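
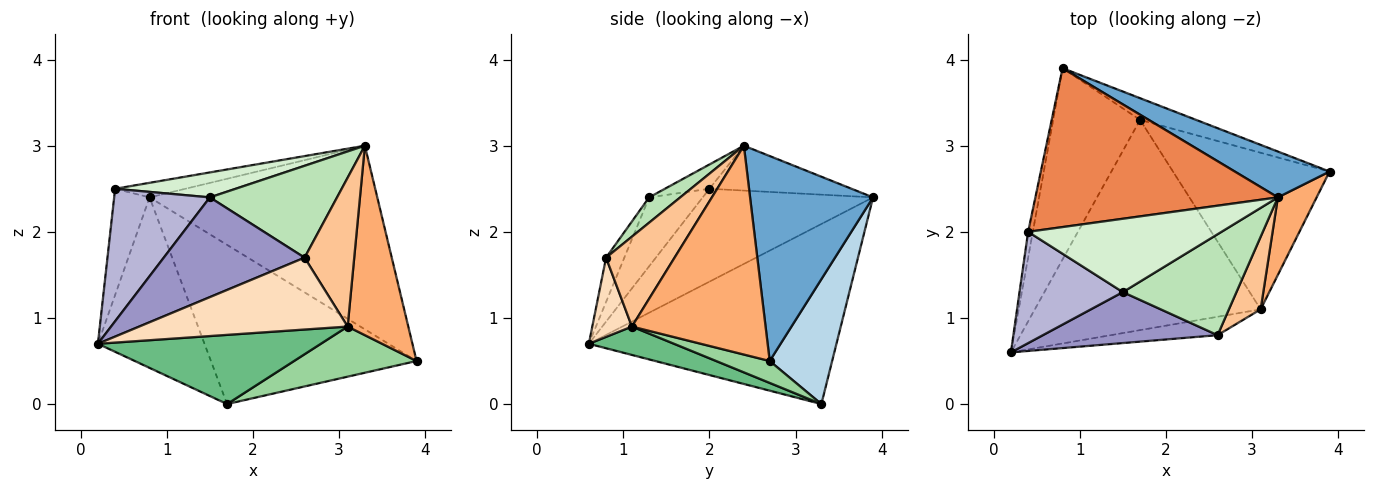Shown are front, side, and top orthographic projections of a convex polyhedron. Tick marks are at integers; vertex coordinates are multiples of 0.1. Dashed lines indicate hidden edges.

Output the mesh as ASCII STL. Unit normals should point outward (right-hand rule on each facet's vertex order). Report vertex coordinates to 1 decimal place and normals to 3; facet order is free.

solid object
 facet normal 0.464 0.859 0.215
  outer loop
   vertex 3.3 2.4 3.0
   vertex 3.9 2.7 0.5
   vertex 0.8 3.9 2.4
  endloop
 endfacet
 facet normal -0.840 0.361 -0.405
  outer loop
   vertex 1.7 3.3 0.0
   vertex 0.2 0.6 0.7
   vertex 0.8 3.9 2.4
  endloop
 endfacet
 facet normal 0.288 0.949 -0.129
  outer loop
   vertex 1.7 3.3 0.0
   vertex 0.8 3.9 2.4
   vertex 3.9 2.7 0.5
  endloop
 endfacet
 facet normal -0.978 0.203 -0.049
  outer loop
   vertex 0.4 2.0 2.5
   vertex 0.8 3.9 2.4
   vertex 0.2 0.6 0.7
  endloop
 endfacet
 facet normal -0.181 0.090 0.979
  outer loop
   vertex 0.4 2.0 2.5
   vertex 3.3 2.4 3.0
   vertex 0.8 3.9 2.4
  endloop
 endfacet
 facet normal 0.898 -0.407 0.167
  outer loop
   vertex 3.1 1.1 0.9
   vertex 3.9 2.7 0.5
   vertex 3.3 2.4 3.0
  endloop
 endfacet
 facet normal 0.779 -0.564 0.275
  outer loop
   vertex 3.1 1.1 0.9
   vertex 3.3 2.4 3.0
   vertex 2.6 0.8 1.7
  endloop
 endfacet
 facet normal 0.181 -0.953 -0.244
  outer loop
   vertex 3.1 1.1 0.9
   vertex 2.6 0.8 1.7
   vertex 0.2 0.6 0.7
  endloop
 endfacet
 facet normal 0.119 -0.310 -0.943
  outer loop
   vertex 3.1 1.1 0.9
   vertex 0.2 0.6 0.7
   vertex 1.7 3.3 0.0
  endloop
 endfacet
 facet normal 0.132 -0.302 -0.944
  outer loop
   vertex 3.1 1.1 0.9
   vertex 1.7 3.3 0.0
   vertex 3.9 2.7 0.5
  endloop
 endfacet
 facet normal 0.163 -0.664 0.730
  outer loop
   vertex 1.5 1.3 2.4
   vertex 2.6 0.8 1.7
   vertex 3.3 2.4 3.0
  endloop
 endfacet
 facet normal -0.118 -0.320 0.940
  outer loop
   vertex 1.5 1.3 2.4
   vertex 3.3 2.4 3.0
   vertex 0.4 2.0 2.5
  endloop
 endfacet
 facet normal -0.115 -0.885 0.452
  outer loop
   vertex 1.5 1.3 2.4
   vertex 0.2 0.6 0.7
   vertex 2.6 0.8 1.7
  endloop
 endfacet
 facet normal -0.394 -0.704 0.591
  outer loop
   vertex 1.5 1.3 2.4
   vertex 0.4 2.0 2.5
   vertex 0.2 0.6 0.7
  endloop
 endfacet
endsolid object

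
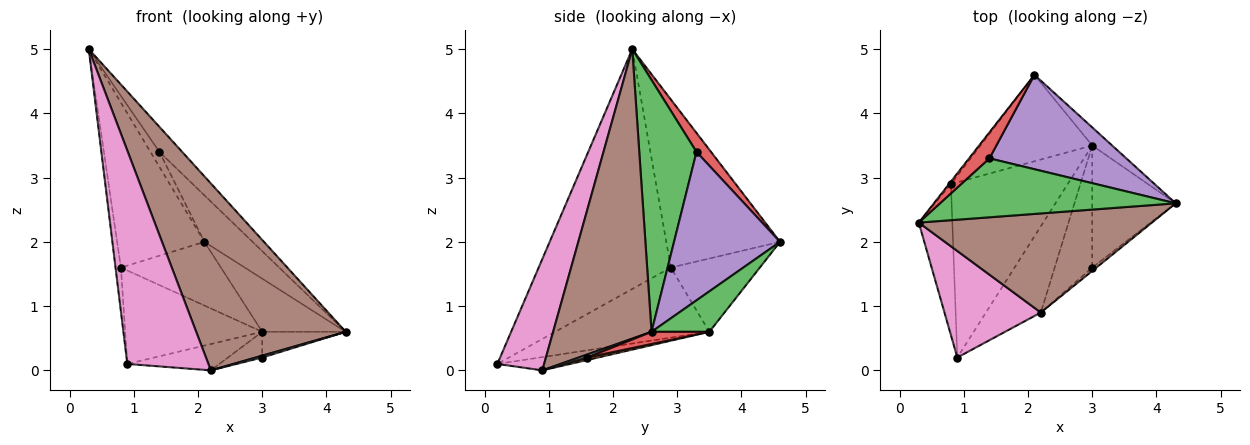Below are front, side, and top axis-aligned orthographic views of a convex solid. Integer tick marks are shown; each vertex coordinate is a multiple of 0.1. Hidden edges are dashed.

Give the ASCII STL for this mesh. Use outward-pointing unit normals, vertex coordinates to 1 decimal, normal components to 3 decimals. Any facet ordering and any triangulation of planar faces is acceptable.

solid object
 facet normal -0.793 0.609 -0.009
  outer loop
   vertex 0.8 2.9 1.6
   vertex 0.3 2.3 5.0
   vertex 2.1 4.6 2.0
  endloop
 endfacet
 facet normal -0.990 0.040 -0.138
  outer loop
   vertex 0.8 2.9 1.6
   vertex 0.9 0.2 0.1
   vertex 0.3 2.3 5.0
  endloop
 endfacet
 facet normal 0.701 0.279 0.656
  outer loop
   vertex 1.4 3.3 3.4
   vertex 0.3 2.3 5.0
   vertex 4.3 2.6 0.6
  endloop
 endfacet
 facet normal 0.628 0.388 0.674
  outer loop
   vertex 1.4 3.3 3.4
   vertex 2.1 4.6 2.0
   vertex 0.3 2.3 5.0
  endloop
 endfacet
 facet normal 0.697 0.317 0.643
  outer loop
   vertex 1.4 3.3 3.4
   vertex 4.3 2.6 0.6
   vertex 2.1 4.6 2.0
  endloop
 endfacet
 facet normal 0.503 -0.764 0.405
  outer loop
   vertex 2.2 0.9 0.0
   vertex 4.3 2.6 0.6
   vertex 0.3 2.3 5.0
  endloop
 endfacet
 facet normal 0.459 -0.795 0.397
  outer loop
   vertex 2.2 0.9 0.0
   vertex 0.3 2.3 5.0
   vertex 0.9 0.2 0.1
  endloop
 endfacet
 facet normal 0.538 -0.404 -0.740
  outer loop
   vertex 3.0 1.6 0.2
   vertex 4.3 2.6 0.6
   vertex 2.2 0.9 0.0
  endloop
 endfacet
 facet normal -0.225 0.284 -0.932
  outer loop
   vertex 3.0 3.5 0.6
   vertex 2.2 0.9 0.0
   vertex 0.9 0.2 0.1
  endloop
 endfacet
 facet normal -0.467 0.524 -0.712
  outer loop
   vertex 3.0 3.5 0.6
   vertex 0.8 2.9 1.6
   vertex 2.1 4.6 2.0
  endloop
 endfacet
 facet normal -0.468 0.416 -0.780
  outer loop
   vertex 3.0 3.5 0.6
   vertex 0.9 0.2 0.1
   vertex 0.8 2.9 1.6
  endloop
 endfacet
 facet normal 0.064 0.206 -0.977
  outer loop
   vertex 3.0 3.5 0.6
   vertex 3.0 1.6 0.2
   vertex 2.2 0.9 0.0
  endloop
 endfacet
 facet normal 0.548 0.792 -0.270
  outer loop
   vertex 3.0 3.5 0.6
   vertex 2.1 4.6 2.0
   vertex 4.3 2.6 0.6
  endloop
 endfacet
 facet normal 0.141 0.204 -0.969
  outer loop
   vertex 3.0 3.5 0.6
   vertex 4.3 2.6 0.6
   vertex 3.0 1.6 0.2
  endloop
 endfacet
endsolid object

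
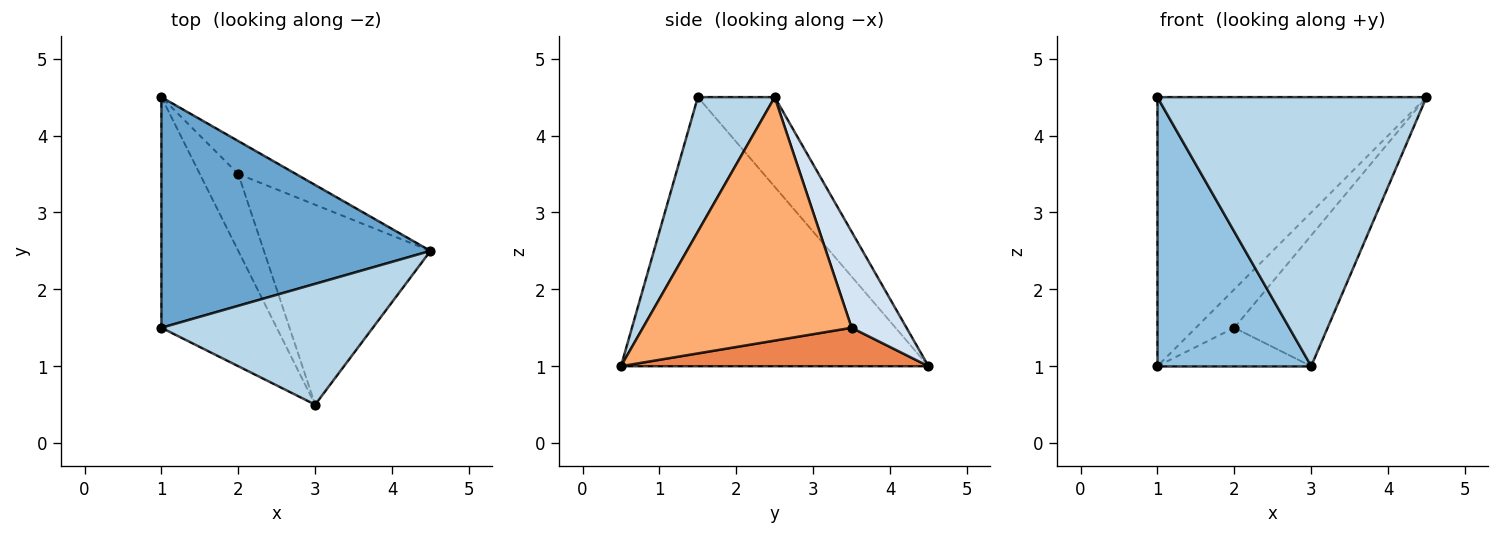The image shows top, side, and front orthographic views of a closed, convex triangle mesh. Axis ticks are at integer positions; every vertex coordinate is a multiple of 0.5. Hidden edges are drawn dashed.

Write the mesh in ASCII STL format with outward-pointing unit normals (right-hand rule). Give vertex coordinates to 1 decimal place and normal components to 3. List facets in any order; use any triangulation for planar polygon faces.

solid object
 facet normal -0.212 0.742 0.636
  outer loop
   vertex 1.0 1.5 4.5
   vertex 4.5 2.5 4.5
   vertex 1.0 4.5 1.0
  endloop
 endfacet
 facet normal -0.835 -0.418 -0.358
  outer loop
   vertex 1.0 1.5 4.5
   vertex 1.0 4.5 1.0
   vertex 3.0 0.5 1.0
  endloop
 endfacet
 facet normal 0.252 -0.883 0.396
  outer loop
   vertex 1.0 1.5 4.5
   vertex 3.0 0.5 1.0
   vertex 4.5 2.5 4.5
  endloop
 endfacet
 facet normal 0.735 0.515 -0.441
  outer loop
   vertex 2.0 3.5 1.5
   vertex 1.0 4.5 1.0
   vertex 4.5 2.5 4.5
  endloop
 endfacet
 facet normal 0.667 0.333 -0.667
  outer loop
   vertex 2.0 3.5 1.5
   vertex 3.0 0.5 1.0
   vertex 1.0 4.5 1.0
  endloop
 endfacet
 facet normal 0.774 0.346 -0.530
  outer loop
   vertex 2.0 3.5 1.5
   vertex 4.5 2.5 4.5
   vertex 3.0 0.5 1.0
  endloop
 endfacet
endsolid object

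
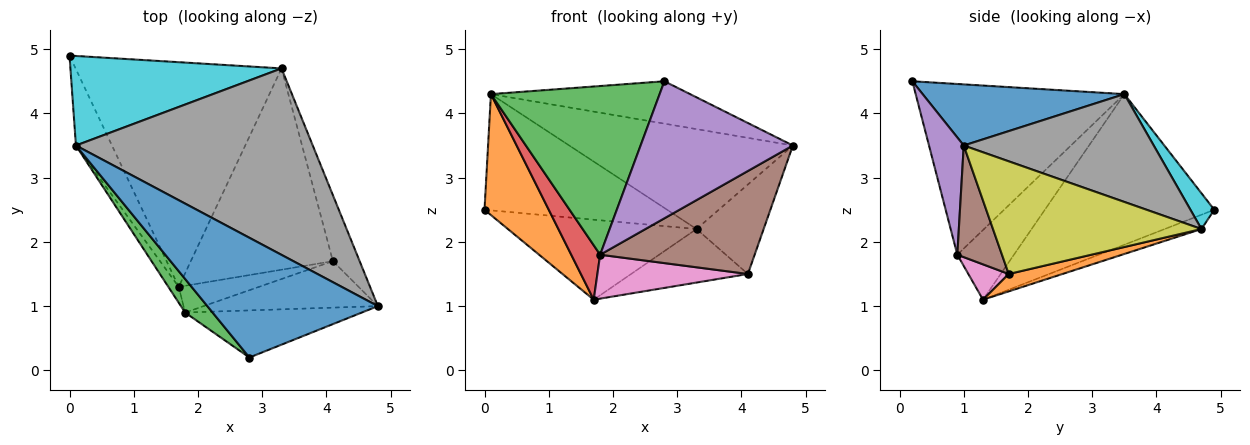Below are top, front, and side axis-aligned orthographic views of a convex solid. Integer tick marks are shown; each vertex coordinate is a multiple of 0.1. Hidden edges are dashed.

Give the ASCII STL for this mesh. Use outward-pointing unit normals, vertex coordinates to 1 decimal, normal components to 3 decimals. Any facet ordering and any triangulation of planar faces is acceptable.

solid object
 facet normal 0.320 0.316 0.893
  outer loop
   vertex 0.1 3.5 4.3
   vertex 2.8 0.2 4.5
   vertex 4.8 1.0 3.5
  endloop
 endfacet
 facet normal -0.912 -0.346 -0.218
  outer loop
   vertex 0.1 3.5 4.3
   vertex 0.0 4.9 2.5
   vertex 1.7 1.3 1.1
  endloop
 endfacet
 facet normal -0.772 -0.624 0.124
  outer loop
   vertex 1.8 0.9 1.8
   vertex 2.8 0.2 4.5
   vertex 0.1 3.5 4.3
  endloop
 endfacet
 facet normal -0.883 -0.451 -0.131
  outer loop
   vertex 1.8 0.9 1.8
   vertex 0.1 3.5 4.3
   vertex 1.7 1.3 1.1
  endloop
 endfacet
 facet normal 0.211 -0.924 -0.318
  outer loop
   vertex 1.8 0.9 1.8
   vertex 4.8 1.0 3.5
   vertex 2.8 0.2 4.5
  endloop
 endfacet
 facet normal 0.255 -0.881 -0.398
  outer loop
   vertex 1.8 0.9 1.8
   vertex 4.1 1.7 1.5
   vertex 4.8 1.0 3.5
  endloop
 endfacet
 facet normal 0.223 -0.832 -0.507
  outer loop
   vertex 1.8 0.9 1.8
   vertex 1.7 1.3 1.1
   vertex 4.1 1.7 1.5
  endloop
 endfacet
 facet normal 0.372 0.438 0.818
  outer loop
   vertex 3.3 4.7 2.2
   vertex 0.1 3.5 4.3
   vertex 4.8 1.0 3.5
  endloop
 endfacet
 facet normal 0.928 0.299 -0.220
  outer loop
   vertex 3.3 4.7 2.2
   vertex 4.8 1.0 3.5
   vertex 4.1 1.7 1.5
  endloop
 endfacet
 facet normal 0.103 0.788 0.607
  outer loop
   vertex 3.3 4.7 2.2
   vertex 0.0 4.9 2.5
   vertex 0.1 3.5 4.3
  endloop
 endfacet
 facet normal -0.065 0.335 -0.940
  outer loop
   vertex 3.3 4.7 2.2
   vertex 1.7 1.3 1.1
   vertex 0.0 4.9 2.5
  endloop
 endfacet
 facet normal 0.117 0.255 -0.960
  outer loop
   vertex 3.3 4.7 2.2
   vertex 4.1 1.7 1.5
   vertex 1.7 1.3 1.1
  endloop
 endfacet
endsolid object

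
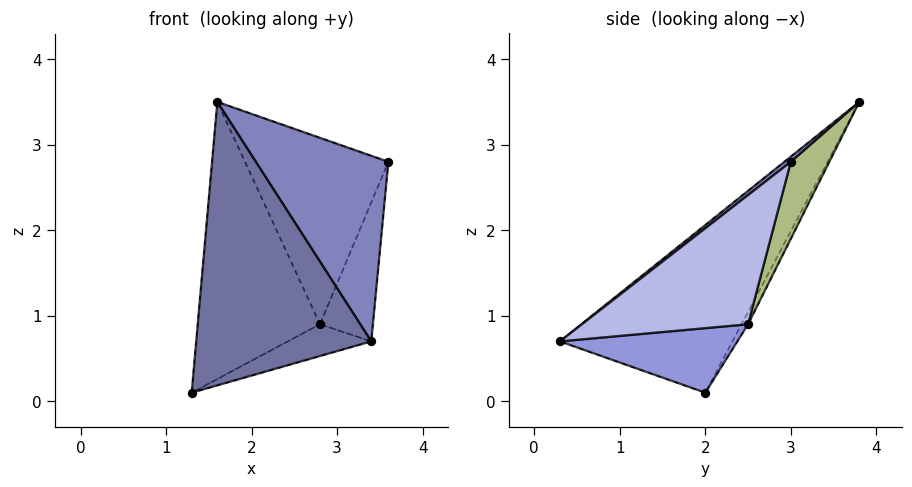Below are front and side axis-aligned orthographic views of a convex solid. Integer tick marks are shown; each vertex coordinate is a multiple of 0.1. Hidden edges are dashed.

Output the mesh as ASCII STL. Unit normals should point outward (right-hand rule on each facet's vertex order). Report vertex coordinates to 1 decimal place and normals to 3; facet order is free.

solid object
 facet normal -0.643 -0.652 0.402
  outer loop
   vertex 1.6 3.8 3.5
   vertex 1.3 2.0 0.1
   vertex 3.4 0.3 0.7
  endloop
 endfacet
 facet normal 0.030 -0.615 0.788
  outer loop
   vertex 1.6 3.8 3.5
   vertex 3.4 0.3 0.7
   vertex 3.6 3.0 2.8
  endloop
 endfacet
 facet normal 0.411 0.193 -0.891
  outer loop
   vertex 2.8 2.5 0.9
   vertex 3.4 0.3 0.7
   vertex 1.3 2.0 0.1
  endloop
 endfacet
 facet normal 0.859 0.274 -0.434
  outer loop
   vertex 2.8 2.5 0.9
   vertex 3.6 3.0 2.8
   vertex 3.4 0.3 0.7
  endloop
 endfacet
 facet normal -0.047 0.885 -0.464
  outer loop
   vertex 2.8 2.5 0.9
   vertex 1.3 2.0 0.1
   vertex 1.6 3.8 3.5
  endloop
 endfacet
 facet normal 0.244 0.908 -0.341
  outer loop
   vertex 2.8 2.5 0.9
   vertex 1.6 3.8 3.5
   vertex 3.6 3.0 2.8
  endloop
 endfacet
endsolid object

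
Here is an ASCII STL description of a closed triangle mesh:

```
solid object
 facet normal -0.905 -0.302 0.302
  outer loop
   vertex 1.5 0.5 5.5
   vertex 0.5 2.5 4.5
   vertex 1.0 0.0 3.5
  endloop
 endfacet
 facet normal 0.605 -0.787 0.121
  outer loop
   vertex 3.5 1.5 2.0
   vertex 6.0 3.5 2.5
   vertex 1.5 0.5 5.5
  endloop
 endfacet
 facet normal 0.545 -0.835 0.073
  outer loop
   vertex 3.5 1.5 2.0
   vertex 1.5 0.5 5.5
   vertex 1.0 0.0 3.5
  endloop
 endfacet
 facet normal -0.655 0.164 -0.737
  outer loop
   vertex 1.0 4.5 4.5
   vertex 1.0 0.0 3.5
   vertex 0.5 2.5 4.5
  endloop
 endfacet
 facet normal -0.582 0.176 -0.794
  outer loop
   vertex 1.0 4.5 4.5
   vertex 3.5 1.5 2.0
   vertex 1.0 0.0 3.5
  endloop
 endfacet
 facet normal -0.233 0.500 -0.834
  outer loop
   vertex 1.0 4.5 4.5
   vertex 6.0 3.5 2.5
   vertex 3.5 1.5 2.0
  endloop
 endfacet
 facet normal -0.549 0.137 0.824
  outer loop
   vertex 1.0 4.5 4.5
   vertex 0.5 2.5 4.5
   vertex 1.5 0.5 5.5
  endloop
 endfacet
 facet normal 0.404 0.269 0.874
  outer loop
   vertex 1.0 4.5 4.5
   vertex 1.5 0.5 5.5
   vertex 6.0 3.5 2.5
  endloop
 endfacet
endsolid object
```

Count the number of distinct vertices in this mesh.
6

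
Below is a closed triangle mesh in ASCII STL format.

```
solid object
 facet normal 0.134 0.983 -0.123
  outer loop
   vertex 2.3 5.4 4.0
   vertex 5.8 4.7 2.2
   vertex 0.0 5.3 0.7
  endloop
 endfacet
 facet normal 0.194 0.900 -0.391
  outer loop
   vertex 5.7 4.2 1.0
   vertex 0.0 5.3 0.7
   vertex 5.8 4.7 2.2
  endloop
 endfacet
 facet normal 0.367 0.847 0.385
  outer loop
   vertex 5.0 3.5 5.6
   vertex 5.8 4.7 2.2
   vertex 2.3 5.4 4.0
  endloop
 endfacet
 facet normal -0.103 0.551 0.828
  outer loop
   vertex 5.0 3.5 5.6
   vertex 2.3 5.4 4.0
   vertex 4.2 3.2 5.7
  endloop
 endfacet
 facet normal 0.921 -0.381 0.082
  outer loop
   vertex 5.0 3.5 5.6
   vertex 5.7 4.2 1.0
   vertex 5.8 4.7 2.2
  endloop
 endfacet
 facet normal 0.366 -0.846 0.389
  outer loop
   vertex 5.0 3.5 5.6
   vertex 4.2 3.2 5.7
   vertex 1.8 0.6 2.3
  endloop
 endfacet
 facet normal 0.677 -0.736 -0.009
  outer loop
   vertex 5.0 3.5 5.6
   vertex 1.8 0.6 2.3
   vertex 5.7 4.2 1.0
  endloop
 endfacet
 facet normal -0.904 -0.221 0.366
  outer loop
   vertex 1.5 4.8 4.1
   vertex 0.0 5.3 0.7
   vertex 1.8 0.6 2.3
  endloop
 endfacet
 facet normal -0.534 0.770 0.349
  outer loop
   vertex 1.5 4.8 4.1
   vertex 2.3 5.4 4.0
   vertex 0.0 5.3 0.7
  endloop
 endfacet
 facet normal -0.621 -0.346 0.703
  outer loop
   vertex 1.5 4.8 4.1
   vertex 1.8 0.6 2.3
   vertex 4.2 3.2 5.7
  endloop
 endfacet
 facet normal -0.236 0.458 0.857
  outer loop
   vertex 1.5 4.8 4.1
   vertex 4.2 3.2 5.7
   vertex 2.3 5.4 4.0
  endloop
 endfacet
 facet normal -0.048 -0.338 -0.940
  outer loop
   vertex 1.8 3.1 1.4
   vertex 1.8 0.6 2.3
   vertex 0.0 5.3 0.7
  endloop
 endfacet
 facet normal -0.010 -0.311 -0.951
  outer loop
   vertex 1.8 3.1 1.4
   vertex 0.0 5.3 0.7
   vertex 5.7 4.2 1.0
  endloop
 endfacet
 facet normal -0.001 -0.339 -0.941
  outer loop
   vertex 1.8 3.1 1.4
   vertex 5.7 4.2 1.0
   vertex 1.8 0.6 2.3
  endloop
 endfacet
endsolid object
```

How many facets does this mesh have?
14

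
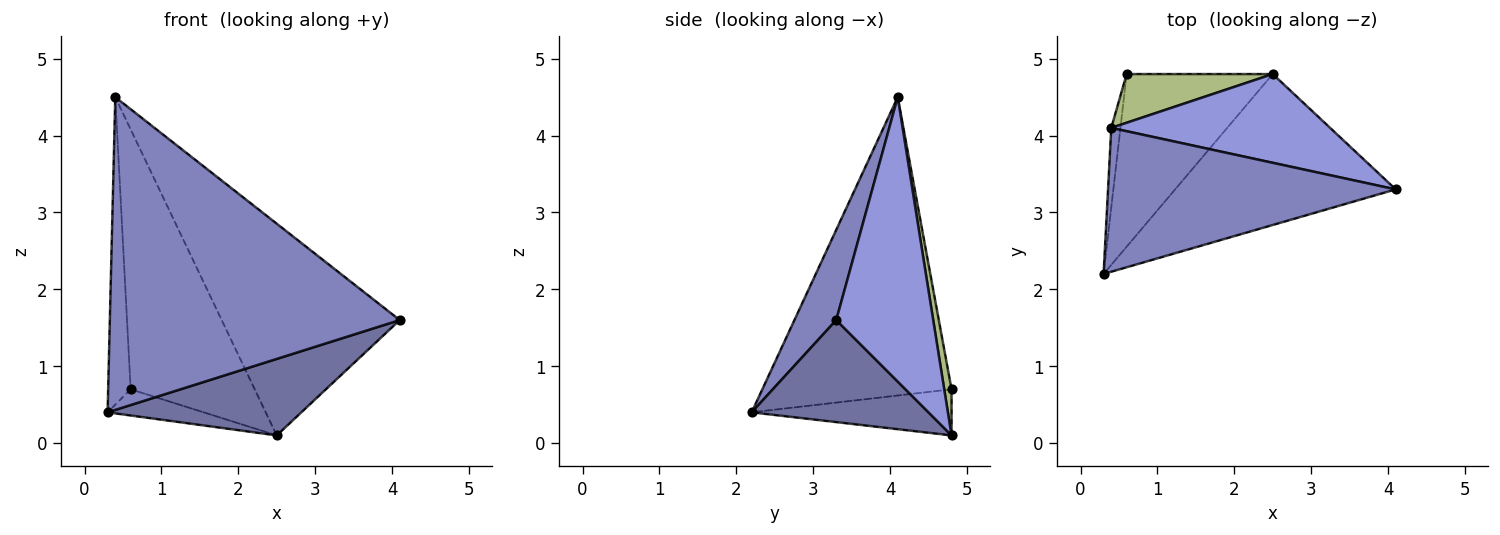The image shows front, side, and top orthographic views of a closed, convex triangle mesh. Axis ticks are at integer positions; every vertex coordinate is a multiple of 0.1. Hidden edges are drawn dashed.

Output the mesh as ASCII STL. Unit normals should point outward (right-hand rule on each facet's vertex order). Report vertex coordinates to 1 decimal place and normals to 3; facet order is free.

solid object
 facet normal 0.381 -0.418 -0.825
  outer loop
   vertex 2.5 4.8 0.1
   vertex 4.1 3.3 1.6
   vertex 0.3 2.2 0.4
  endloop
 endfacet
 facet normal 0.130 -0.901 0.414
  outer loop
   vertex 0.4 4.1 4.5
   vertex 0.3 2.2 0.4
   vertex 4.1 3.3 1.6
  endloop
 endfacet
 facet normal 0.449 0.824 0.345
  outer loop
   vertex 0.4 4.1 4.5
   vertex 4.1 3.3 1.6
   vertex 2.5 4.8 0.1
  endloop
 endfacet
 facet normal -0.298 0.143 -0.944
  outer loop
   vertex 0.6 4.8 0.7
   vertex 2.5 4.8 0.1
   vertex 0.3 2.2 0.4
  endloop
 endfacet
 facet normal -0.993 0.118 -0.030
  outer loop
   vertex 0.6 4.8 0.7
   vertex 0.3 2.2 0.4
   vertex 0.4 4.1 4.5
  endloop
 endfacet
 facet normal 0.058 0.981 0.184
  outer loop
   vertex 0.6 4.8 0.7
   vertex 0.4 4.1 4.5
   vertex 2.5 4.8 0.1
  endloop
 endfacet
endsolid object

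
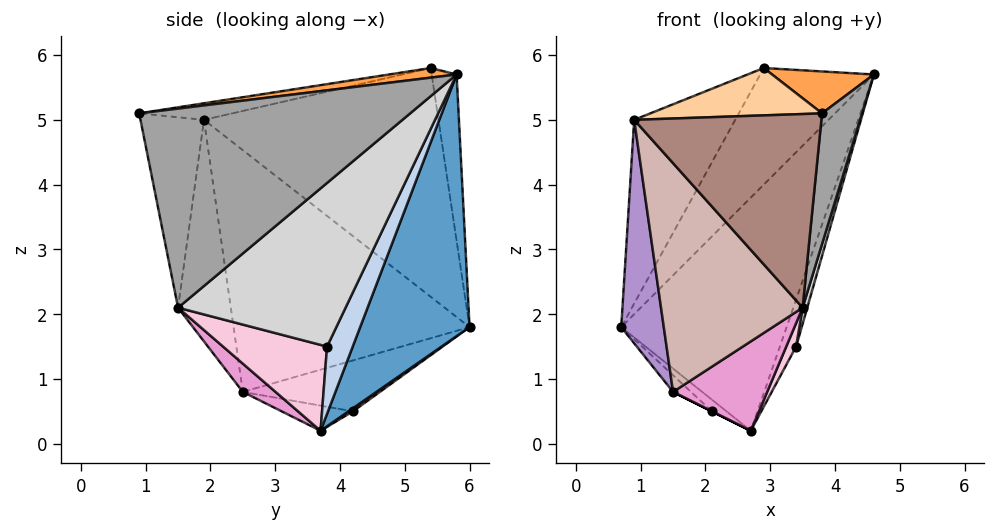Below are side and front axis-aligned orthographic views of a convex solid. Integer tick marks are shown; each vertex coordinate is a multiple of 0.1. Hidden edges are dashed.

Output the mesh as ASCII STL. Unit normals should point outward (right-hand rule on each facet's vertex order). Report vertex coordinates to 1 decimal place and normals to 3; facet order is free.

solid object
 facet normal 0.492 0.743 -0.454
  outer loop
   vertex 2.7 3.7 0.2
   vertex 0.7 6.0 1.8
   vertex 4.6 5.8 5.7
  endloop
 endfacet
 facet normal 0.757 0.479 -0.444
  outer loop
   vertex 3.4 3.8 1.5
   vertex 2.7 3.7 0.2
   vertex 4.6 5.8 5.7
  endloop
 endfacet
 facet normal 0.090 -0.136 0.987
  outer loop
   vertex 2.9 5.4 5.8
   vertex 3.8 0.9 5.1
   vertex 4.6 5.8 5.7
  endloop
 endfacet
 facet normal -0.093 -0.171 0.981
  outer loop
   vertex 2.9 5.4 5.8
   vertex 0.9 1.9 5.0
   vertex 3.8 0.9 5.1
  endloop
 endfacet
 facet normal -0.207 0.944 0.256
  outer loop
   vertex 2.9 5.4 5.8
   vertex 4.6 5.8 5.7
   vertex 0.7 6.0 1.8
  endloop
 endfacet
 facet normal -0.800 0.345 0.492
  outer loop
   vertex 2.9 5.4 5.8
   vertex 0.7 6.0 1.8
   vertex 0.9 1.9 5.0
  endloop
 endfacet
 facet normal 0.206 0.673 -0.710
  outer loop
   vertex 2.1 4.2 0.5
   vertex 0.7 6.0 1.8
   vertex 2.7 3.7 0.2
  endloop
 endfacet
 facet normal -0.447 0.000 -0.894
  outer loop
   vertex 1.5 2.5 0.8
   vertex 2.1 4.2 0.5
   vertex 2.7 3.7 0.2
  endloop
 endfacet
 facet normal -0.971 -0.175 -0.164
  outer loop
   vertex 1.5 2.5 0.8
   vertex 0.9 1.9 5.0
   vertex 0.7 6.0 1.8
  endloop
 endfacet
 facet normal -0.620 0.081 -0.780
  outer loop
   vertex 1.5 2.5 0.8
   vertex 0.7 6.0 1.8
   vertex 2.1 4.2 0.5
  endloop
 endfacet
 facet normal -0.317 -0.936 -0.155
  outer loop
   vertex 3.5 1.5 2.1
   vertex 3.8 0.9 5.1
   vertex 0.9 1.9 5.0
  endloop
 endfacet
 facet normal -0.343 -0.922 -0.181
  outer loop
   vertex 3.5 1.5 2.1
   vertex 0.9 1.9 5.0
   vertex 1.5 2.5 0.8
  endloop
 endfacet
 facet normal 0.207 -0.595 -0.776
  outer loop
   vertex 3.5 1.5 2.1
   vertex 1.5 2.5 0.8
   vertex 2.7 3.7 0.2
  endloop
 endfacet
 facet normal 0.880 -0.084 -0.467
  outer loop
   vertex 3.5 1.5 2.1
   vertex 2.7 3.7 0.2
   vertex 3.4 3.8 1.5
  endloop
 endfacet
 facet normal 0.981 -0.145 -0.127
  outer loop
   vertex 3.5 1.5 2.1
   vertex 4.6 5.8 5.7
   vertex 3.8 0.9 5.1
  endloop
 endfacet
 facet normal 0.964 -0.027 -0.263
  outer loop
   vertex 3.5 1.5 2.1
   vertex 3.4 3.8 1.5
   vertex 4.6 5.8 5.7
  endloop
 endfacet
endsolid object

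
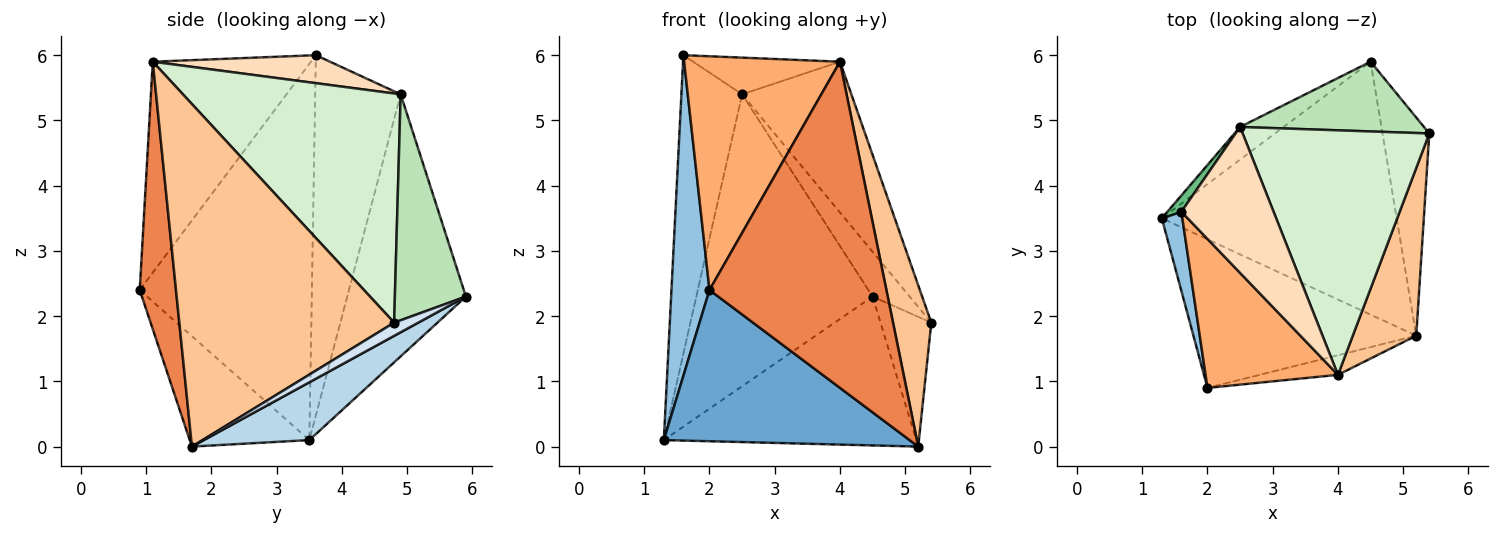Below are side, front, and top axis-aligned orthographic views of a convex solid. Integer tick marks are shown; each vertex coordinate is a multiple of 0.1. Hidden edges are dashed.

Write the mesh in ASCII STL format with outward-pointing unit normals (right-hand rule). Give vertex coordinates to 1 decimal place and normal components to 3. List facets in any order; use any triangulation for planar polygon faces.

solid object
 facet normal -0.328 -0.674 -0.662
  outer loop
   vertex 2.0 0.9 2.4
   vertex 1.3 3.5 0.1
   vertex 5.2 1.7 0.0
  endloop
 endfacet
 facet normal -0.975 -0.215 0.053
  outer loop
   vertex 2.0 0.9 2.4
   vertex 1.6 3.6 6.0
   vertex 1.3 3.5 0.1
  endloop
 endfacet
 facet normal 0.207 0.496 -0.843
  outer loop
   vertex 4.5 5.9 2.3
   vertex 5.2 1.7 0.0
   vertex 1.3 3.5 0.1
  endloop
 endfacet
 facet normal 0.236 0.497 -0.835
  outer loop
   vertex 4.5 5.9 2.3
   vertex 5.4 4.8 1.9
   vertex 5.2 1.7 0.0
  endloop
 endfacet
 facet normal 0.200 -0.978 -0.059
  outer loop
   vertex 4.0 1.1 5.9
   vertex 2.0 0.9 2.4
   vertex 5.2 1.7 0.0
  endloop
 endfacet
 facet normal -0.650 -0.641 0.408
  outer loop
   vertex 4.0 1.1 5.9
   vertex 1.6 3.6 6.0
   vertex 2.0 0.9 2.4
  endloop
 endfacet
 facet normal 0.969 -0.172 0.179
  outer loop
   vertex 4.0 1.1 5.9
   vertex 5.2 1.7 0.0
   vertex 5.4 4.8 1.9
  endloop
 endfacet
 facet normal 0.282 0.234 0.930
  outer loop
   vertex 2.5 4.9 5.4
   vertex 1.6 3.6 6.0
   vertex 4.0 1.1 5.9
  endloop
 endfacet
 facet normal -0.815 0.579 0.032
  outer loop
   vertex 2.5 4.9 5.4
   vertex 1.3 3.5 0.1
   vertex 1.6 3.6 6.0
  endloop
 endfacet
 facet normal -0.556 0.826 -0.092
  outer loop
   vertex 2.5 4.9 5.4
   vertex 4.5 5.9 2.3
   vertex 1.3 3.5 0.1
  endloop
 endfacet
 facet normal 0.719 0.375 0.585
  outer loop
   vertex 2.5 4.9 5.4
   vertex 5.4 4.8 1.9
   vertex 4.5 5.9 2.3
  endloop
 endfacet
 facet normal 0.723 0.363 0.588
  outer loop
   vertex 2.5 4.9 5.4
   vertex 4.0 1.1 5.9
   vertex 5.4 4.8 1.9
  endloop
 endfacet
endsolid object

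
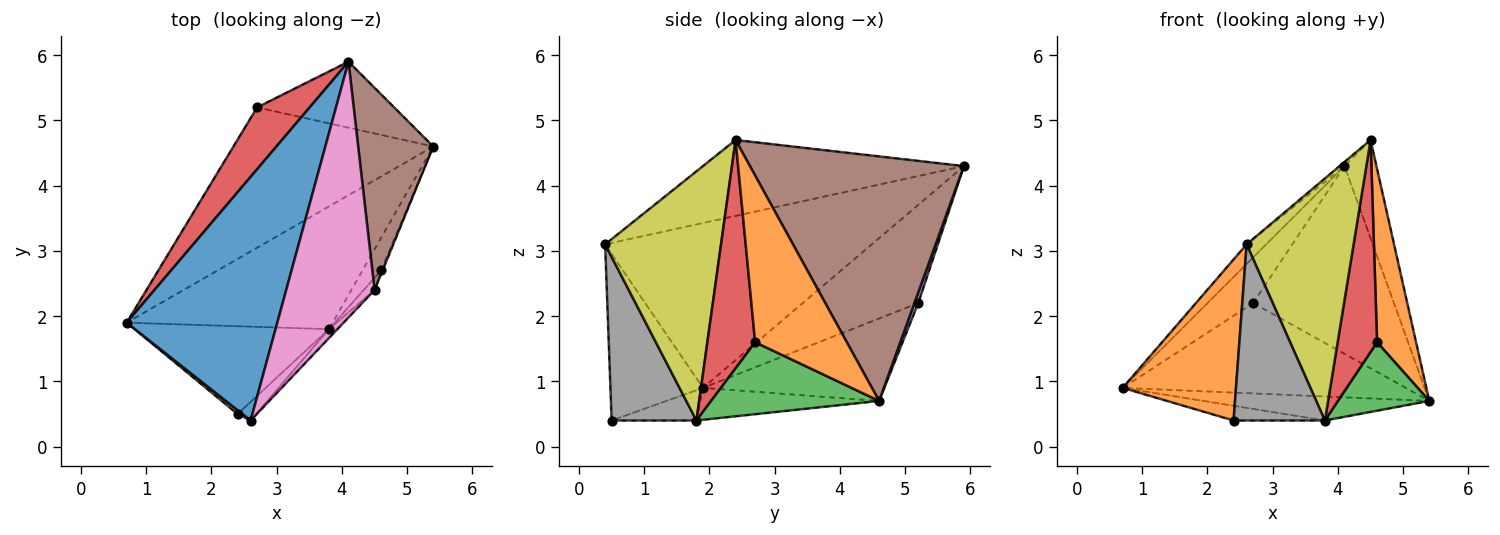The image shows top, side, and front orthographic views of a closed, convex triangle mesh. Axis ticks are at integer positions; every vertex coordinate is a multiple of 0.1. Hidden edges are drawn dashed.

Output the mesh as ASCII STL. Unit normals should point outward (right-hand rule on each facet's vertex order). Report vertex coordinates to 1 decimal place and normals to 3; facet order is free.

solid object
 facet normal -0.737 0.054 0.674
  outer loop
   vertex 4.1 5.9 4.3
   vertex 0.7 1.9 0.9
   vertex 2.6 0.4 3.1
  endloop
 endfacet
 facet normal -0.632 -0.774 0.018
  outer loop
   vertex 2.4 0.5 0.4
   vertex 2.6 0.4 3.1
   vertex 0.7 1.9 0.9
  endloop
 endfacet
 facet normal -0.328 0.512 -0.794
  outer loop
   vertex 2.7 5.2 2.2
   vertex 5.4 4.6 0.7
   vertex 0.7 1.9 0.9
  endloop
 endfacet
 facet normal -0.833 0.329 0.445
  outer loop
   vertex 2.7 5.2 2.2
   vertex 0.7 1.9 0.9
   vertex 4.1 5.9 4.3
  endloop
 endfacet
 facet normal 0.025 0.943 -0.331
  outer loop
   vertex 2.7 5.2 2.2
   vertex 4.1 5.9 4.3
   vertex 5.4 4.6 0.7
  endloop
 endfacet
 facet normal 0.946 0.141 0.291
  outer loop
   vertex 4.5 2.4 4.7
   vertex 5.4 4.6 0.7
   vertex 4.1 5.9 4.3
  endloop
 endfacet
 facet normal -0.652 0.012 0.758
  outer loop
   vertex 4.5 2.4 4.7
   vertex 4.1 5.9 4.3
   vertex 2.6 0.4 3.1
  endloop
 endfacet
 facet normal 0.678 -0.731 -0.077
  outer loop
   vertex 3.8 1.8 0.4
   vertex 2.6 0.4 3.1
   vertex 2.4 0.5 0.4
  endloop
 endfacet
 facet normal 0.735 -0.678 -0.025
  outer loop
   vertex 3.8 1.8 0.4
   vertex 4.5 2.4 4.7
   vertex 2.6 0.4 3.1
  endloop
 endfacet
 facet normal -0.150 0.190 -0.970
  outer loop
   vertex 3.8 1.8 0.4
   vertex 0.7 1.9 0.9
   vertex 5.4 4.6 0.7
  endloop
 endfacet
 facet normal -0.152 0.164 -0.975
  outer loop
   vertex 3.8 1.8 0.4
   vertex 2.4 0.5 0.4
   vertex 0.7 1.9 0.9
  endloop
 endfacet
 facet normal 0.920 -0.391 -0.008
  outer loop
   vertex 4.6 2.7 1.6
   vertex 5.4 4.6 0.7
   vertex 4.5 2.4 4.7
  endloop
 endfacet
 facet normal 0.857 -0.466 -0.222
  outer loop
   vertex 4.6 2.7 1.6
   vertex 3.8 1.8 0.4
   vertex 5.4 4.6 0.7
  endloop
 endfacet
 facet normal 0.771 -0.636 -0.037
  outer loop
   vertex 4.6 2.7 1.6
   vertex 4.5 2.4 4.7
   vertex 3.8 1.8 0.4
  endloop
 endfacet
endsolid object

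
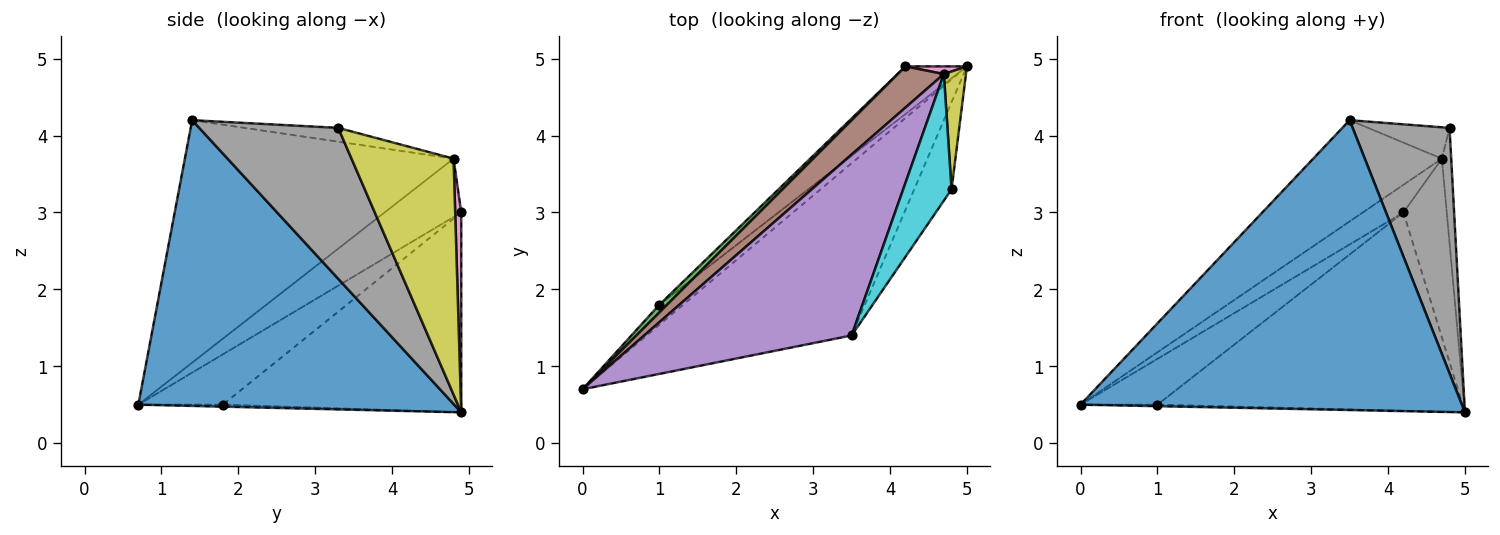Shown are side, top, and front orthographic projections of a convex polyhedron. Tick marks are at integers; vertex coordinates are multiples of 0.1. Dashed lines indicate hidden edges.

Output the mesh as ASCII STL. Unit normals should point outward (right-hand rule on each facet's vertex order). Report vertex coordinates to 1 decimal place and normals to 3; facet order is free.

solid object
 facet normal 0.580 -0.700 -0.416
  outer loop
   vertex 3.5 1.4 4.2
   vertex 0.0 0.7 0.5
   vertex 5.0 4.9 0.4
  endloop
 endfacet
 facet normal -0.084 0.076 -0.994
  outer loop
   vertex 1.0 1.8 0.5
   vertex 5.0 4.9 0.4
   vertex 0.0 0.7 0.5
  endloop
 endfacet
 facet normal -0.735 0.668 0.112
  outer loop
   vertex 4.2 4.9 3.0
   vertex 1.0 1.8 0.5
   vertex 0.0 0.7 0.5
  endloop
 endfacet
 facet normal -0.605 0.774 -0.186
  outer loop
   vertex 4.2 4.9 3.0
   vertex 5.0 4.9 0.4
   vertex 1.0 1.8 0.5
  endloop
 endfacet
 facet normal -0.714 0.342 0.611
  outer loop
   vertex 4.7 4.8 3.7
   vertex 0.0 0.7 0.5
   vertex 3.5 1.4 4.2
  endloop
 endfacet
 facet normal -0.725 0.384 0.572
  outer loop
   vertex 4.7 4.8 3.7
   vertex 4.2 4.9 3.0
   vertex 0.0 0.7 0.5
  endloop
 endfacet
 facet normal 0.138 0.989 0.043
  outer loop
   vertex 4.7 4.8 3.7
   vertex 5.0 4.9 0.4
   vertex 4.2 4.9 3.0
  endloop
 endfacet
 facet normal 0.804 -0.561 -0.199
  outer loop
   vertex 4.8 3.3 4.1
   vertex 3.5 1.4 4.2
   vertex 5.0 4.9 0.4
  endloop
 endfacet
 facet normal 0.992 0.091 0.093
  outer loop
   vertex 4.8 3.3 4.1
   vertex 5.0 4.9 0.4
   vertex 4.7 4.8 3.7
  endloop
 endfacet
 facet normal -0.267 0.232 0.936
  outer loop
   vertex 4.8 3.3 4.1
   vertex 4.7 4.8 3.7
   vertex 3.5 1.4 4.2
  endloop
 endfacet
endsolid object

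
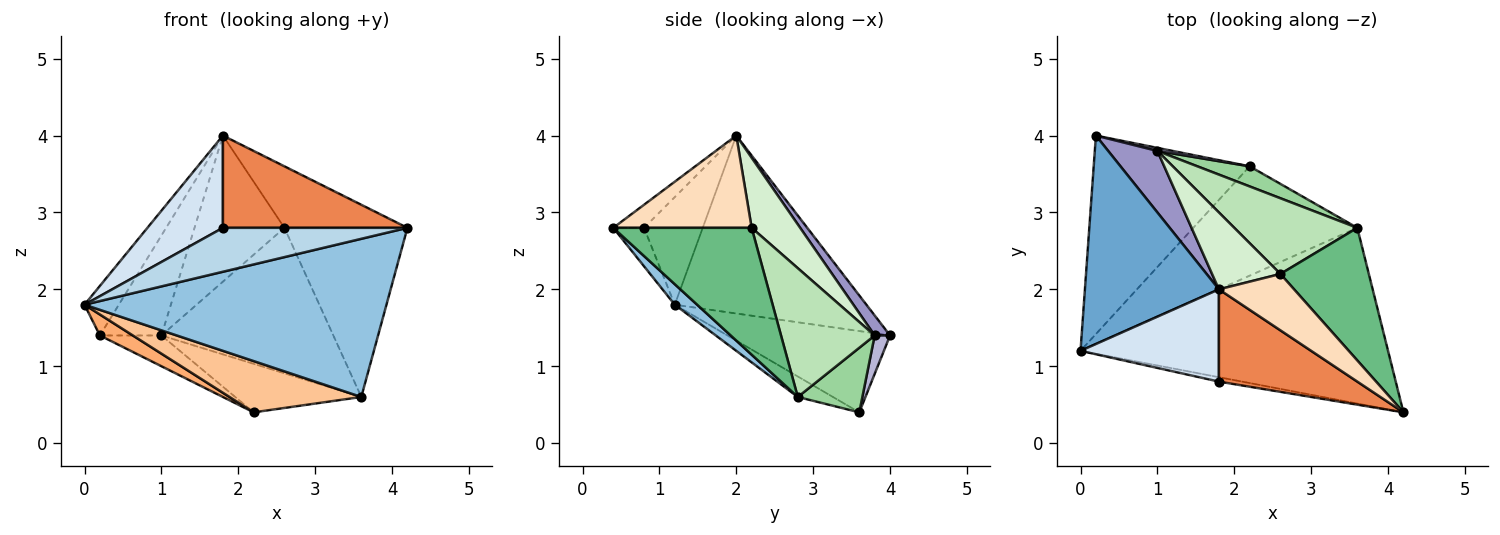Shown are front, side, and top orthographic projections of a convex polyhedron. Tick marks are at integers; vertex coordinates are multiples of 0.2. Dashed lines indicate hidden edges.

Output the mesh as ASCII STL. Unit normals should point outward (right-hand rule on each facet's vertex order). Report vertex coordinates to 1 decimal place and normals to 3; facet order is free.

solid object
 facet normal -0.791 0.142 0.596
  outer loop
   vertex 1.8 2.0 4.0
   vertex 0.2 4.0 1.4
   vertex 0.0 1.2 1.8
  endloop
 endfacet
 facet normal 0.049 -0.668 -0.742
  outer loop
   vertex 3.6 2.8 0.6
   vertex 4.2 0.4 2.8
   vertex 0.0 1.2 1.8
  endloop
 endfacet
 facet normal -0.164 -0.982 -0.098
  outer loop
   vertex 1.8 0.8 2.8
   vertex 0.0 1.2 1.8
   vertex 4.2 0.4 2.8
  endloop
 endfacet
 facet normal -0.482 -0.620 0.620
  outer loop
   vertex 1.8 0.8 2.8
   vertex 1.8 2.0 4.0
   vertex 0.0 1.2 1.8
  endloop
 endfacet
 facet normal -0.117 -0.702 0.702
  outer loop
   vertex 1.8 0.8 2.8
   vertex 4.2 0.4 2.8
   vertex 1.8 2.0 4.0
  endloop
 endfacet
 facet normal -0.460 -0.093 -0.883
  outer loop
   vertex 2.2 3.6 0.4
   vertex 0.0 1.2 1.8
   vertex 0.2 4.0 1.4
  endloop
 endfacet
 facet normal -0.112 -0.422 -0.900
  outer loop
   vertex 2.2 3.6 0.4
   vertex 3.6 2.8 0.6
   vertex 0.0 1.2 1.8
  endloop
 endfacet
 facet normal 0.638 0.567 0.520
  outer loop
   vertex 2.6 2.2 2.8
   vertex 1.8 2.0 4.0
   vertex 4.2 0.4 2.8
  endloop
 endfacet
 facet normal 0.663 0.589 0.462
  outer loop
   vertex 2.6 2.2 2.8
   vertex 4.2 0.4 2.8
   vertex 3.6 2.8 0.6
  endloop
 endfacet
 facet normal 0.428 0.835 0.346
  outer loop
   vertex 1.0 3.8 1.4
   vertex 3.6 2.8 0.6
   vertex 2.2 3.6 0.4
  endloop
 endfacet
 facet normal 0.435 0.799 0.416
  outer loop
   vertex 1.0 3.8 1.4
   vertex 2.6 2.2 2.8
   vertex 3.6 2.8 0.6
  endloop
 endfacet
 facet normal 0.431 0.799 0.420
  outer loop
   vertex 1.0 3.8 1.4
   vertex 1.8 2.0 4.0
   vertex 2.6 2.2 2.8
  endloop
 endfacet
 facet normal 0.208 0.833 0.513
  outer loop
   vertex 1.0 3.8 1.4
   vertex 0.2 4.0 1.4
   vertex 1.8 2.0 4.0
  endloop
 endfacet
 facet normal 0.241 0.966 0.097
  outer loop
   vertex 1.0 3.8 1.4
   vertex 2.2 3.6 0.4
   vertex 0.2 4.0 1.4
  endloop
 endfacet
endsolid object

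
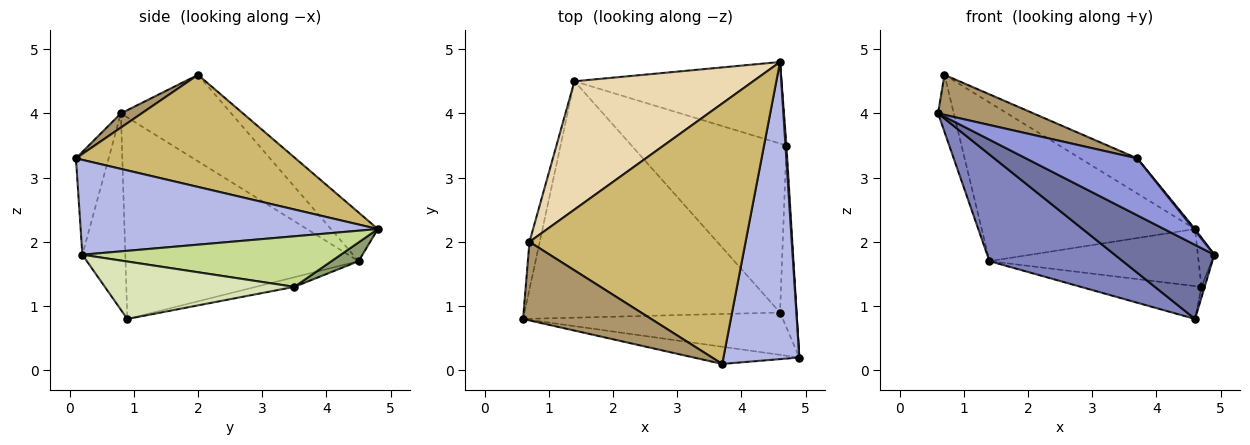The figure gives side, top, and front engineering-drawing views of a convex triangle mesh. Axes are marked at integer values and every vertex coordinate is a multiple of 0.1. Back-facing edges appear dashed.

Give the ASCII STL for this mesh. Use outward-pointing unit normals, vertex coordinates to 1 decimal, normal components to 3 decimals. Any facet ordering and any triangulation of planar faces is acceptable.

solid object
 facet normal -0.351 -0.813 -0.464
  outer loop
   vertex 4.6 0.9 0.8
   vertex 4.9 0.2 1.8
   vertex 0.6 0.8 4.0
  endloop
 endfacet
 facet normal -0.584 -0.334 -0.740
  outer loop
   vertex 1.4 4.5 1.7
   vertex 4.6 0.9 0.8
   vertex 0.6 0.8 4.0
  endloop
 endfacet
 facet normal -0.271 -0.922 -0.278
  outer loop
   vertex 3.7 0.1 3.3
   vertex 0.6 0.8 4.0
   vertex 4.9 0.2 1.8
  endloop
 endfacet
 facet normal 0.781 -0.003 0.625
  outer loop
   vertex 3.7 0.1 3.3
   vertex 4.9 0.2 1.8
   vertex 4.6 4.8 2.2
  endloop
 endfacet
 facet normal 0.074 0.571 -0.817
  outer loop
   vertex 4.7 3.5 1.3
   vertex 1.4 4.5 1.7
   vertex 4.6 4.8 2.2
  endloop
 endfacet
 facet normal -0.061 0.191 -0.980
  outer loop
   vertex 4.7 3.5 1.3
   vertex 4.6 0.9 0.8
   vertex 1.4 4.5 1.7
  endloop
 endfacet
 facet normal 0.998 0.063 0.019
  outer loop
   vertex 4.7 3.5 1.3
   vertex 4.6 4.8 2.2
   vertex 4.9 0.2 1.8
  endloop
 endfacet
 facet normal 0.961 0.016 -0.277
  outer loop
   vertex 4.7 3.5 1.3
   vertex 4.9 0.2 1.8
   vertex 4.6 0.9 0.8
  endloop
 endfacet
 facet normal 0.098 -0.452 0.887
  outer loop
   vertex 0.7 2.0 4.6
   vertex 0.6 0.8 4.0
   vertex 3.7 0.1 3.3
  endloop
 endfacet
 facet normal 0.457 0.119 0.881
  outer loop
   vertex 0.7 2.0 4.6
   vertex 3.7 0.1 3.3
   vertex 4.6 4.8 2.2
  endloop
 endfacet
 facet normal -0.983 0.140 -0.116
  outer loop
   vertex 0.7 2.0 4.6
   vertex 1.4 4.5 1.7
   vertex 0.6 0.8 4.0
  endloop
 endfacet
 facet normal -0.169 0.766 0.620
  outer loop
   vertex 0.7 2.0 4.6
   vertex 4.6 4.8 2.2
   vertex 1.4 4.5 1.7
  endloop
 endfacet
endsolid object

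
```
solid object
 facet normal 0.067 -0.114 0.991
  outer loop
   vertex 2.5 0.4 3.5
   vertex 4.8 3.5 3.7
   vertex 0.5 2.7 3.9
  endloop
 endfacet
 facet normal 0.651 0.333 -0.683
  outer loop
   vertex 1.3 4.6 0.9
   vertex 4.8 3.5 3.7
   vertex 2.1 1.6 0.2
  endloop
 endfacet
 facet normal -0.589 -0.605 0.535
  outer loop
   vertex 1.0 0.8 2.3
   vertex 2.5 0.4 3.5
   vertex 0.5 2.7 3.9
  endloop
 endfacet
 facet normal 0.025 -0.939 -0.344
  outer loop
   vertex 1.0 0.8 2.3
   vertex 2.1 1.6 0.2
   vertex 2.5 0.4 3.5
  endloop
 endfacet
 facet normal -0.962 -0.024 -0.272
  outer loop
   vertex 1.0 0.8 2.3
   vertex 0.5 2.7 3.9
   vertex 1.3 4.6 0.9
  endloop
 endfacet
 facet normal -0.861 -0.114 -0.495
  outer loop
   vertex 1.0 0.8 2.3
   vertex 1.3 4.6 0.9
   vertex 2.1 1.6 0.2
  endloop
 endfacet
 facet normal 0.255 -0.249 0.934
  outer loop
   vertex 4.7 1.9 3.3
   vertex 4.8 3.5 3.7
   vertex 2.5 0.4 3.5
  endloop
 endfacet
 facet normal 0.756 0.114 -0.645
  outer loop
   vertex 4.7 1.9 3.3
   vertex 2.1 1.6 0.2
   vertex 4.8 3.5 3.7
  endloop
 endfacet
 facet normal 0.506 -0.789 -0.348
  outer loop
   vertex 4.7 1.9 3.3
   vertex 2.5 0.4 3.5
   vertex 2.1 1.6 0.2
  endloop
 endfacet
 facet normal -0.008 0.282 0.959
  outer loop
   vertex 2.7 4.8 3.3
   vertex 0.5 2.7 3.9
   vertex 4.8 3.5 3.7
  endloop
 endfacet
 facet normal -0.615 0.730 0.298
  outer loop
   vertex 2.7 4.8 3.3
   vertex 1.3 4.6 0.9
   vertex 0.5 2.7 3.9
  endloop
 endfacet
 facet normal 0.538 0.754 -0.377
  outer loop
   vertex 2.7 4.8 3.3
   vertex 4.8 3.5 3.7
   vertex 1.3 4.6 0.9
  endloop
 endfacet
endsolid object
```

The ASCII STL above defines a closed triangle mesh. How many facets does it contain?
12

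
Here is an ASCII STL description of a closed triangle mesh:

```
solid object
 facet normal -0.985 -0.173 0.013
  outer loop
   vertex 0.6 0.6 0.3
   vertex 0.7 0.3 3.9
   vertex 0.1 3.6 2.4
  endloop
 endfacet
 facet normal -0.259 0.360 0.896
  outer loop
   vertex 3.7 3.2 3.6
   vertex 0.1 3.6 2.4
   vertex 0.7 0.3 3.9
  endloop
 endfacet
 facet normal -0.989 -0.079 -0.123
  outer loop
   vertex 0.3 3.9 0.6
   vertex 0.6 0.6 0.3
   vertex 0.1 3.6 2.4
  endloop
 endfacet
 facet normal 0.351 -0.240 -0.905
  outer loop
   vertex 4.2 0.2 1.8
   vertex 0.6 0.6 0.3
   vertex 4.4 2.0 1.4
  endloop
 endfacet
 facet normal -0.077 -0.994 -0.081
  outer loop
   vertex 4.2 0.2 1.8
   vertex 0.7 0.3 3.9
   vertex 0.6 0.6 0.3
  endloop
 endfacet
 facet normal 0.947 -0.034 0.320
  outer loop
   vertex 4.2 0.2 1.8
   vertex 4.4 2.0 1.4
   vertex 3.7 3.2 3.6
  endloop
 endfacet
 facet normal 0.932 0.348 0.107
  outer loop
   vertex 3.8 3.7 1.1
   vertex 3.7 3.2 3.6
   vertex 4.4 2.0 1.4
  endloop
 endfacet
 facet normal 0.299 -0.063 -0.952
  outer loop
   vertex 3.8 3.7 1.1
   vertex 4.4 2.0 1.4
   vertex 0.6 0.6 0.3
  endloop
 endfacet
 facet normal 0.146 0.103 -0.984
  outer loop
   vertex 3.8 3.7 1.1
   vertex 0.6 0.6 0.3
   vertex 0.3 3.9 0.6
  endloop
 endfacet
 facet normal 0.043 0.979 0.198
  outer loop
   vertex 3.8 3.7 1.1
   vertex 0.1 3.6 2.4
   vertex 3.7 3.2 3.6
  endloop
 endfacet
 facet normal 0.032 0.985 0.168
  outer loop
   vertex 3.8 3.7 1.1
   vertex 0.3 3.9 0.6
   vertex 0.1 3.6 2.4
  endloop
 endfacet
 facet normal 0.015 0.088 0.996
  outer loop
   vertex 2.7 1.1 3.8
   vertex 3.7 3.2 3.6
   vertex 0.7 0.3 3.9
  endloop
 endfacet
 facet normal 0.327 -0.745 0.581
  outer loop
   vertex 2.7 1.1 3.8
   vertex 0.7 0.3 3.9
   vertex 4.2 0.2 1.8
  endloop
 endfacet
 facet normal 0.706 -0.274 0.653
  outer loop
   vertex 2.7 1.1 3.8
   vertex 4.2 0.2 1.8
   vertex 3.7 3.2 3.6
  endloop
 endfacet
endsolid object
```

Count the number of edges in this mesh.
21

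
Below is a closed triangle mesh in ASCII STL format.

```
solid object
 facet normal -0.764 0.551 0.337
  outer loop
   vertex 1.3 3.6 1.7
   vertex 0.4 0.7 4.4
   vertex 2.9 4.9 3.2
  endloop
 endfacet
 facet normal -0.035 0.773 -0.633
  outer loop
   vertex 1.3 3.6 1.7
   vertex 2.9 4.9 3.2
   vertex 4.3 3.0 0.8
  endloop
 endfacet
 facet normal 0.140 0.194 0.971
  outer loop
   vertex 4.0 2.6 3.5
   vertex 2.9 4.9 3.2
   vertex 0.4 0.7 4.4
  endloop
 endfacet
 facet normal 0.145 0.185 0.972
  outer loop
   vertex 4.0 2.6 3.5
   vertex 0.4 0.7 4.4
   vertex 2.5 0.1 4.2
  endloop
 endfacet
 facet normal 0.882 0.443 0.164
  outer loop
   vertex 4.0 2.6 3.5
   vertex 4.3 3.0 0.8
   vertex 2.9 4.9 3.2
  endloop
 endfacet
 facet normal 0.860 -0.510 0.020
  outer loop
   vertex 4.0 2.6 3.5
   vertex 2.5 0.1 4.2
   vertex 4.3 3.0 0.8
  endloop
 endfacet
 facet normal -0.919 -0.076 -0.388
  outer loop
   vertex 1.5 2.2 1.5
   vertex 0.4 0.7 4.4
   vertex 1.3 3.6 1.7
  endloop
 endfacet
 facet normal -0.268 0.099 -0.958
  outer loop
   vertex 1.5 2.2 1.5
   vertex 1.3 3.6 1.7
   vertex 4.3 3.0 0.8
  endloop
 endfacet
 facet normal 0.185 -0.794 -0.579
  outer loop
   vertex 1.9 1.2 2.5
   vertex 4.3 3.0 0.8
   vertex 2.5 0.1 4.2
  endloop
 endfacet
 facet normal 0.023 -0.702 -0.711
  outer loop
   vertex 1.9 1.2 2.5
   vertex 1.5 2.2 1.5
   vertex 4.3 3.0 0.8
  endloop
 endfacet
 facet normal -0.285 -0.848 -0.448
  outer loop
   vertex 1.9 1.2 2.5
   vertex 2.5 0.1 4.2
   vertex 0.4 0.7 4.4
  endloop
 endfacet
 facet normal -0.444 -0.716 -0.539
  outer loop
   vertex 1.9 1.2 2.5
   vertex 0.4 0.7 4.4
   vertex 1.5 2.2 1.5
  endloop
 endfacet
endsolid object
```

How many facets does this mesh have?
12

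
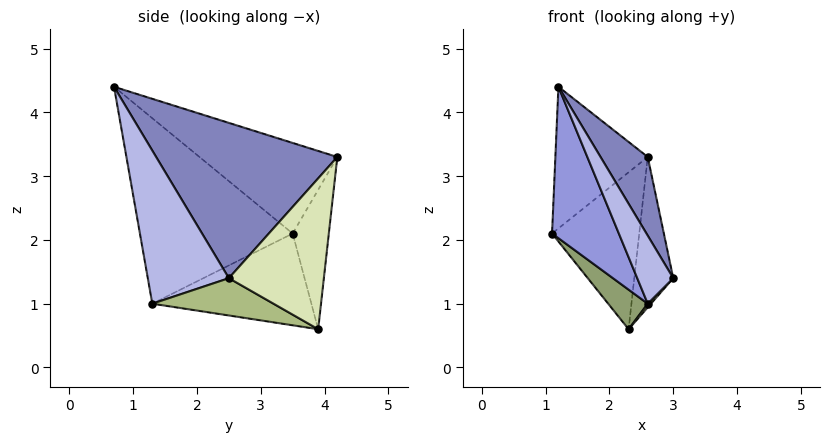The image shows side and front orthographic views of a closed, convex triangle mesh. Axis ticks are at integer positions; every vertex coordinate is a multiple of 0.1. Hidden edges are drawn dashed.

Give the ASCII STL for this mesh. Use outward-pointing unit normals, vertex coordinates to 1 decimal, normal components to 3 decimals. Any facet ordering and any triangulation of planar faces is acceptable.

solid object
 facet normal -0.676 0.453 0.581
  outer loop
   vertex 2.6 4.2 3.3
   vertex 1.1 3.5 2.1
   vertex 1.2 0.7 4.4
  endloop
 endfacet
 facet normal 0.889 -0.232 0.395
  outer loop
   vertex 2.6 4.2 3.3
   vertex 1.2 0.7 4.4
   vertex 3.0 2.5 1.4
  endloop
 endfacet
 facet normal -0.836 -0.366 -0.409
  outer loop
   vertex 2.6 1.3 1.0
   vertex 1.2 0.7 4.4
   vertex 1.1 3.5 2.1
  endloop
 endfacet
 facet normal 0.874 -0.389 0.291
  outer loop
   vertex 2.6 1.3 1.0
   vertex 3.0 2.5 1.4
   vertex 1.2 0.7 4.4
  endloop
 endfacet
 facet normal -0.743 -0.185 -0.644
  outer loop
   vertex 2.3 3.9 0.6
   vertex 2.6 1.3 1.0
   vertex 1.1 3.5 2.1
  endloop
 endfacet
 facet normal 0.735 -0.019 -0.677
  outer loop
   vertex 2.3 3.9 0.6
   vertex 3.0 2.5 1.4
   vertex 2.6 1.3 1.0
  endloop
 endfacet
 facet normal -0.382 0.922 -0.060
  outer loop
   vertex 2.3 3.9 0.6
   vertex 1.1 3.5 2.1
   vertex 2.6 4.2 3.3
  endloop
 endfacet
 facet normal 0.916 0.376 -0.143
  outer loop
   vertex 2.3 3.9 0.6
   vertex 2.6 4.2 3.3
   vertex 3.0 2.5 1.4
  endloop
 endfacet
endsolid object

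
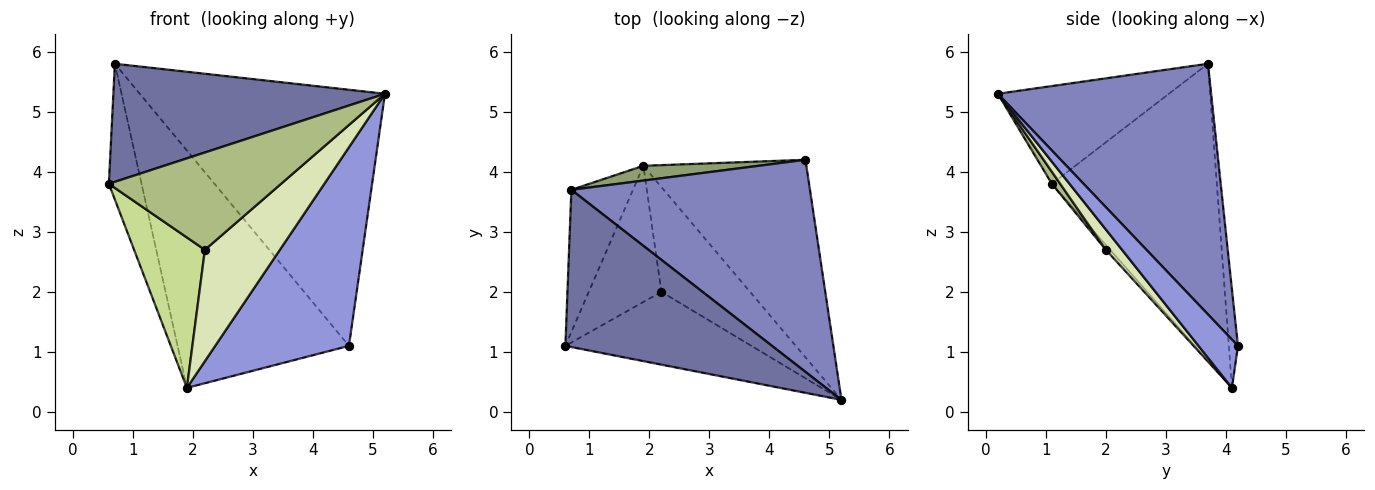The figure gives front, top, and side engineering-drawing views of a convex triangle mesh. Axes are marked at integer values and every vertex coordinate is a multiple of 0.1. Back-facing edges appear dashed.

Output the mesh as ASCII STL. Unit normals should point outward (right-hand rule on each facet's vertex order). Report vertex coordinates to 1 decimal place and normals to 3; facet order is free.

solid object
 facet normal -0.354 -0.562 0.748
  outer loop
   vertex 0.7 3.7 5.8
   vertex 0.6 1.1 3.8
   vertex 5.2 0.2 5.3
  endloop
 endfacet
 facet normal 0.557 0.640 0.530
  outer loop
   vertex 0.7 3.7 5.8
   vertex 5.2 0.2 5.3
   vertex 4.6 4.2 1.1
  endloop
 endfacet
 facet normal 0.205 -0.694 -0.690
  outer loop
   vertex 1.9 4.1 0.4
   vertex 4.6 4.2 1.1
   vertex 5.2 0.2 5.3
  endloop
 endfacet
 facet normal -0.961 0.190 -0.199
  outer loop
   vertex 1.9 4.1 0.4
   vertex 0.6 1.1 3.8
   vertex 0.7 3.7 5.8
  endloop
 endfacet
 facet normal -0.053 0.997 0.062
  outer loop
   vertex 1.9 4.1 0.4
   vertex 0.7 3.7 5.8
   vertex 4.6 4.2 1.1
  endloop
 endfacet
 facet normal 0.039 -0.800 -0.599
  outer loop
   vertex 2.2 2.0 2.7
   vertex 5.2 0.2 5.3
   vertex 0.6 1.1 3.8
  endloop
 endfacet
 facet normal -0.044 -0.741 -0.670
  outer loop
   vertex 2.2 2.0 2.7
   vertex 0.6 1.1 3.8
   vertex 1.9 4.1 0.4
  endloop
 endfacet
 facet normal 0.155 -0.719 -0.677
  outer loop
   vertex 2.2 2.0 2.7
   vertex 1.9 4.1 0.4
   vertex 5.2 0.2 5.3
  endloop
 endfacet
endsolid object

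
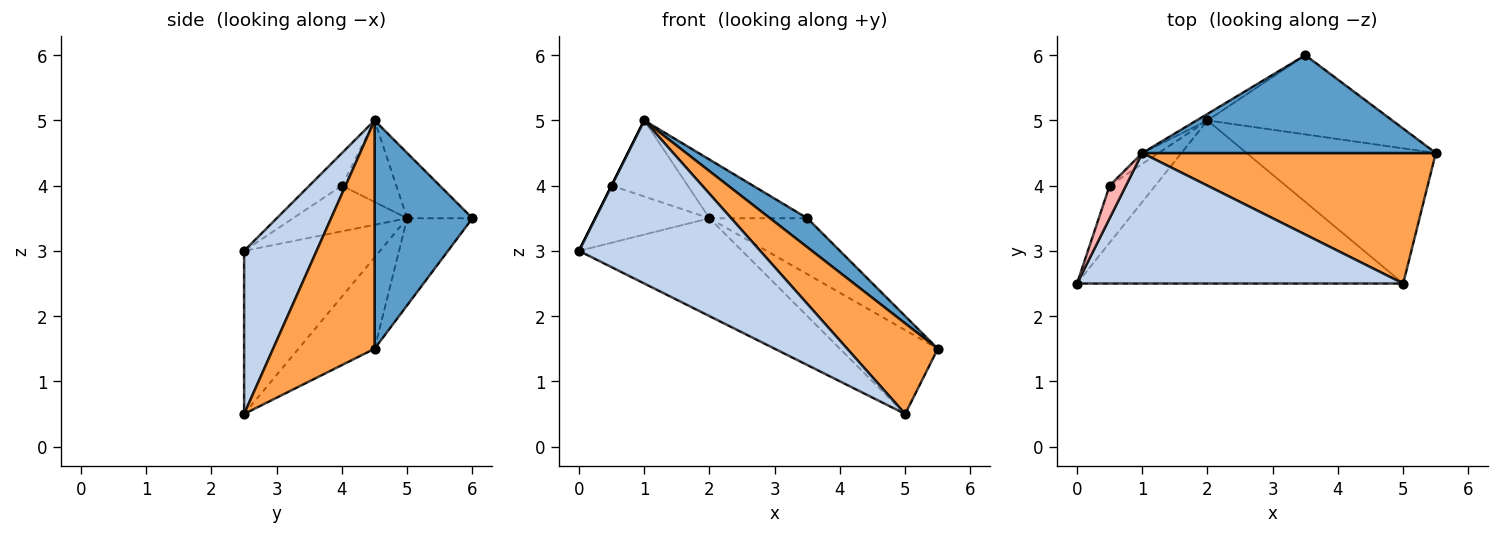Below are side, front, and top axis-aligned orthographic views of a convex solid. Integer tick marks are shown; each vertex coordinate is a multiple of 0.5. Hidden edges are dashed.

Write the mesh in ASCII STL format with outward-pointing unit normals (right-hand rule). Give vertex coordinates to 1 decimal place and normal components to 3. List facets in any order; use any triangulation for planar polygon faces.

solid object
 facet normal 0.598 -0.228 0.769
  outer loop
   vertex 1.0 4.5 5.0
   vertex 5.5 4.5 1.5
   vertex 3.5 6.0 3.5
  endloop
 endfacet
 facet normal 0.298 -0.745 0.596
  outer loop
   vertex 5.0 2.5 0.5
   vertex 1.0 4.5 5.0
   vertex 0.0 2.5 3.0
  endloop
 endfacet
 facet normal 0.538 -0.481 0.692
  outer loop
   vertex 5.0 2.5 0.5
   vertex 5.5 4.5 1.5
   vertex 1.0 4.5 5.0
  endloop
 endfacet
 facet normal -0.359 0.538 -0.763
  outer loop
   vertex 2.0 5.0 3.5
   vertex 3.5 6.0 3.5
   vertex 5.5 4.5 1.5
  endloop
 endfacet
 facet normal -0.394 0.473 -0.788
  outer loop
   vertex 2.0 5.0 3.5
   vertex 5.0 2.5 0.5
   vertex 0.0 2.5 3.0
  endloop
 endfacet
 facet normal -0.379 0.488 -0.786
  outer loop
   vertex 2.0 5.0 3.5
   vertex 5.5 4.5 1.5
   vertex 5.0 2.5 0.5
  endloop
 endfacet
 facet normal -0.552 0.829 -0.092
  outer loop
   vertex 2.0 5.0 3.5
   vertex 1.0 4.5 5.0
   vertex 3.5 6.0 3.5
  endloop
 endfacet
 facet normal -0.894 0.000 0.447
  outer loop
   vertex 0.5 4.0 4.0
   vertex 0.0 2.5 3.0
   vertex 1.0 4.5 5.0
  endloop
 endfacet
 facet normal -0.577 0.577 -0.577
  outer loop
   vertex 0.5 4.0 4.0
   vertex 2.0 5.0 3.5
   vertex 0.0 2.5 3.0
  endloop
 endfacet
 facet normal -0.577 0.808 -0.115
  outer loop
   vertex 0.5 4.0 4.0
   vertex 1.0 4.5 5.0
   vertex 2.0 5.0 3.5
  endloop
 endfacet
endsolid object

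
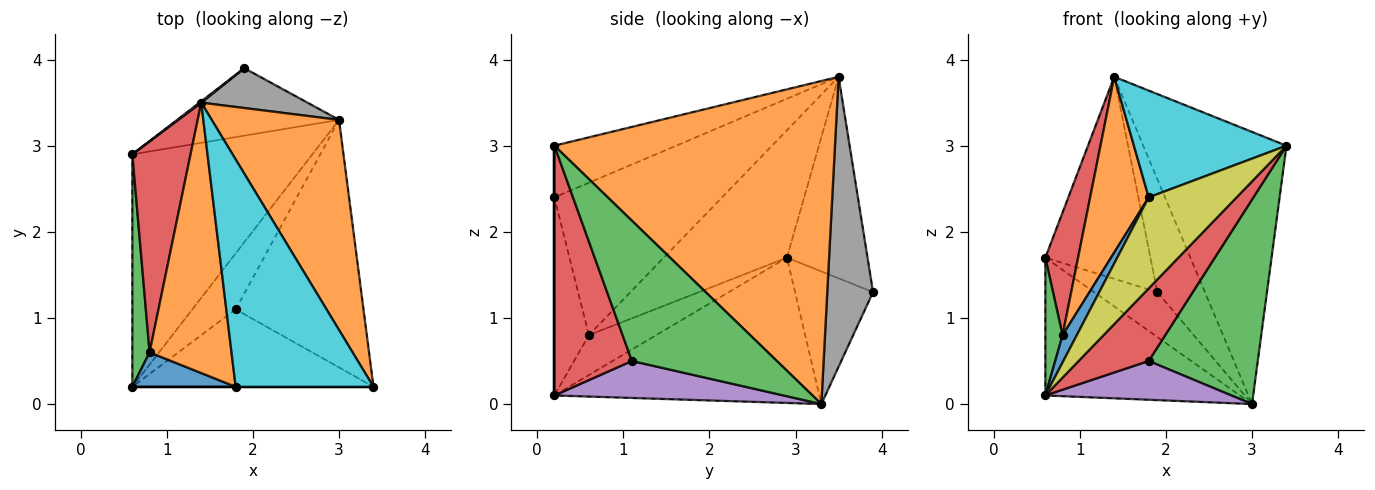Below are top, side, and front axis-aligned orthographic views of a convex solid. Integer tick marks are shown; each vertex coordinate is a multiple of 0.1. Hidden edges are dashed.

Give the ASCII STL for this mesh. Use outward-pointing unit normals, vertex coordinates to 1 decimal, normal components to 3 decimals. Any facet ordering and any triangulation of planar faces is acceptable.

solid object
 facet normal -0.570 0.419 -0.707
  outer loop
   vertex 0.6 0.2 0.1
   vertex 0.6 2.9 1.7
   vertex 3.0 3.3 0.0
  endloop
 endfacet
 facet normal 0.840 0.429 0.331
  outer loop
   vertex 1.4 3.5 3.8
   vertex 3.4 0.2 3.0
   vertex 3.0 3.3 0.0
  endloop
 endfacet
 facet normal 0.646 -0.486 -0.588
  outer loop
   vertex 1.8 1.1 0.5
   vertex 3.0 3.3 0.0
   vertex 3.4 0.2 3.0
  endloop
 endfacet
 facet normal 0.603 -0.545 -0.582
  outer loop
   vertex 1.8 1.1 0.5
   vertex 3.4 0.2 3.0
   vertex 0.6 0.2 0.1
  endloop
 endfacet
 facet normal 0.574 -0.466 -0.673
  outer loop
   vertex 1.8 1.1 0.5
   vertex 0.6 0.2 0.1
   vertex 3.0 3.3 0.0
  endloop
 endfacet
 facet normal -0.564 0.457 -0.688
  outer loop
   vertex 1.9 3.9 1.3
   vertex 3.0 3.3 0.0
   vertex 0.6 2.9 1.7
  endloop
 endfacet
 facet normal -0.609 0.793 0.005
  outer loop
   vertex 1.9 3.9 1.3
   vertex 0.6 2.9 1.7
   vertex 1.4 3.5 3.8
  endloop
 endfacet
 facet normal 0.672 0.699 0.246
  outer loop
   vertex 1.9 3.9 1.3
   vertex 1.4 3.5 3.8
   vertex 3.0 3.3 0.0
  endloop
 endfacet
 facet normal 0.000 -1.000 0.000
  outer loop
   vertex 1.8 0.2 2.4
   vertex 0.6 0.2 0.1
   vertex 3.4 0.2 3.0
  endloop
 endfacet
 facet normal -0.321 -0.403 0.857
  outer loop
   vertex 1.8 0.2 2.4
   vertex 3.4 0.2 3.0
   vertex 1.4 3.5 3.8
  endloop
 endfacet
 facet normal -0.833 -0.344 0.434
  outer loop
   vertex 0.8 0.6 0.8
   vertex 0.6 0.2 0.1
   vertex 1.8 0.2 2.4
  endloop
 endfacet
 facet normal -0.842 -0.294 0.453
  outer loop
   vertex 0.8 0.6 0.8
   vertex 1.8 0.2 2.4
   vertex 1.4 3.5 3.8
  endloop
 endfacet
 facet normal -0.894 -0.229 0.386
  outer loop
   vertex 0.8 0.6 0.8
   vertex 0.6 2.9 1.7
   vertex 0.6 0.2 0.1
  endloop
 endfacet
 facet normal -0.884 -0.235 0.404
  outer loop
   vertex 0.8 0.6 0.8
   vertex 1.4 3.5 3.8
   vertex 0.6 2.9 1.7
  endloop
 endfacet
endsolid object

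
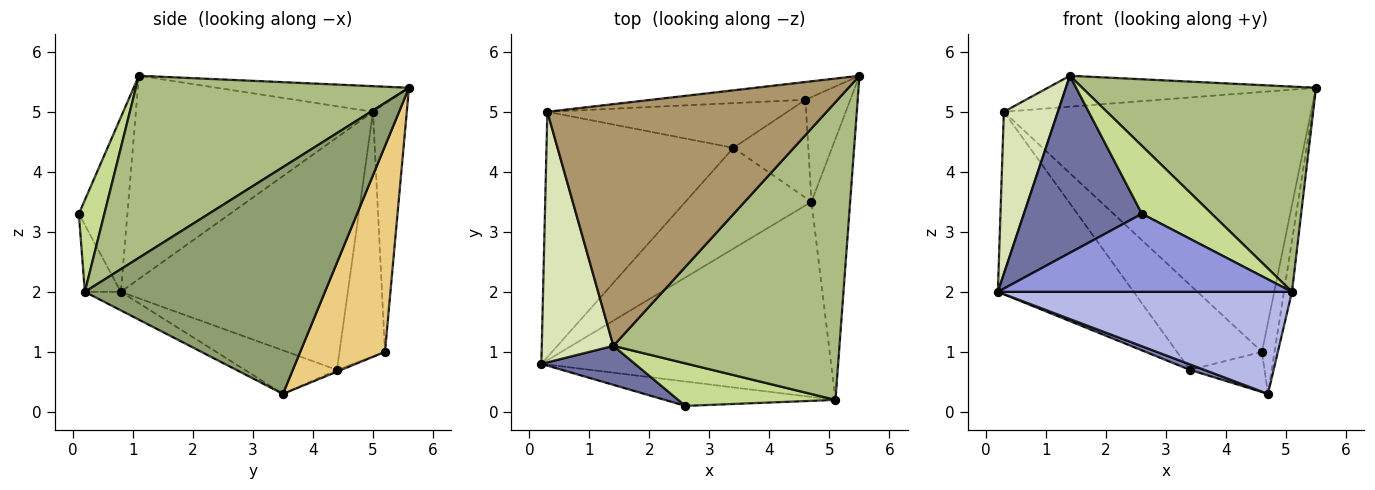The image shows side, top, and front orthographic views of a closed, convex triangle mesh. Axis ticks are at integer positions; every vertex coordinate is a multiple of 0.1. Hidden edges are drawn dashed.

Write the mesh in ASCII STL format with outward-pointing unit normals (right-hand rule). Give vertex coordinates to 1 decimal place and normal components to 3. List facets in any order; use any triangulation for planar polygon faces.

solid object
 facet normal -0.373 -0.906 0.200
  outer loop
   vertex 1.4 1.1 5.6
   vertex 0.2 0.8 2.0
   vertex 2.6 0.1 3.3
  endloop
 endfacet
 facet normal -0.326 -0.051 -0.944
  outer loop
   vertex 3.4 4.4 0.7
   vertex 4.7 3.5 0.3
   vertex 0.2 0.8 2.0
  endloop
 endfacet
 facet normal -0.116 -0.948 -0.296
  outer loop
   vertex 5.1 0.2 2.0
   vertex 2.6 0.1 3.3
   vertex 0.2 0.8 2.0
  endloop
 endfacet
 facet normal -0.057 -0.463 -0.885
  outer loop
   vertex 5.1 0.2 2.0
   vertex 0.2 0.8 2.0
   vertex 4.7 3.5 0.3
  endloop
 endfacet
 facet normal 0.985 0.033 -0.168
  outer loop
   vertex 5.1 0.2 2.0
   vertex 4.7 3.5 0.3
   vertex 5.5 5.6 5.4
  endloop
 endfacet
 facet normal 0.553 -0.473 0.686
  outer loop
   vertex 5.1 0.2 2.0
   vertex 5.5 5.6 5.4
   vertex 1.4 1.1 5.6
  endloop
 endfacet
 facet normal 0.296 -0.810 0.506
  outer loop
   vertex 5.1 0.2 2.0
   vertex 1.4 1.1 5.6
   vertex 2.6 0.1 3.3
  endloop
 endfacet
 facet normal -0.922 -0.210 0.325
  outer loop
   vertex 0.3 5.0 5.0
   vertex 0.2 0.8 2.0
   vertex 1.4 1.1 5.6
  endloop
 endfacet
 facet normal -0.091 0.126 0.988
  outer loop
   vertex 0.3 5.0 5.0
   vertex 1.4 1.1 5.6
   vertex 5.5 5.6 5.4
  endloop
 endfacet
 facet normal -0.706 0.423 -0.568
  outer loop
   vertex 0.3 5.0 5.0
   vertex 3.4 4.4 0.7
   vertex 0.2 0.8 2.0
  endloop
 endfacet
 facet normal 0.967 0.144 -0.211
  outer loop
   vertex 4.6 5.2 1.0
   vertex 5.5 5.6 5.4
   vertex 4.7 3.5 0.3
  endloop
 endfacet
 facet normal -0.022 0.380 -0.925
  outer loop
   vertex 4.6 5.2 1.0
   vertex 4.7 3.5 0.3
   vertex 3.4 4.4 0.7
  endloop
 endfacet
 facet normal -0.109 0.992 -0.068
  outer loop
   vertex 4.6 5.2 1.0
   vertex 0.3 5.0 5.0
   vertex 5.5 5.6 5.4
  endloop
 endfacet
 facet normal -0.428 0.800 -0.420
  outer loop
   vertex 4.6 5.2 1.0
   vertex 3.4 4.4 0.7
   vertex 0.3 5.0 5.0
  endloop
 endfacet
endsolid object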